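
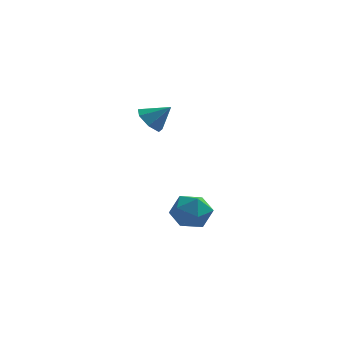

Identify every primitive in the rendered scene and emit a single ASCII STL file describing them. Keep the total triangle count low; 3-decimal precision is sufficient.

solid 
facet normal 0.070 0.366 0.928
outer loop
vertex 0.104 -2.408 -3.054
vertex -1.019 -2.84 -2.799
vertex -0.03 -3.542 -2.597
endloop
endfacet
facet normal 0.713 0.188 0.675
outer loop
vertex 0.104 -2.408 -3.054
vertex -0.03 -3.542 -2.597
vertex 0.775 -3.336 -3.505
endloop
endfacet
facet normal 0.825 0.560 0.077
outer loop
vertex 0.104 -2.408 -3.054
vertex 0.775 -3.336 -3.505
vertex 0.283 -2.506 -4.268
endloop
endfacet
facet normal 0.252 0.967 -0.041
outer loop
vertex 0.104 -2.408 -3.054
vertex 0.283 -2.506 -4.268
vertex -0.826 -2.199 -3.832
endloop
endfacet
facet normal -0.216 0.847 0.485
outer loop
vertex 0.104 -2.408 -3.054
vertex -0.826 -2.199 -3.832
vertex -1.019 -2.84 -2.799
endloop
endfacet
facet normal 0.700 -0.505 0.506
outer loop
vertex 0.775 -3.336 -3.505
vertex -0.03 -3.542 -2.597
vertex 0.066 -4.341 -3.528
endloop
endfacet
facet normal -0.341 -0.218 0.914
outer loop
vertex -0.03 -3.542 -2.597
vertex -1.019 -2.84 -2.799
vertex -1.043 -4.034 -3.092
endloop
endfacet
facet normal -0.803 0.562 0.199
outer loop
vertex -1.019 -2.84 -2.799
vertex -0.826 -2.199 -3.832
vertex -1.535 -3.204 -3.855
endloop
endfacet
facet normal -0.048 0.756 -0.653
outer loop
vertex -0.826 -2.199 -3.832
vertex 0.283 -2.506 -4.268
vertex -0.73 -2.998 -4.763
endloop
endfacet
facet normal 0.881 0.096 -0.464
outer loop
vertex 0.283 -2.506 -4.268
vertex 0.775 -3.336 -3.505
vertex 0.259 -3.7 -4.561
endloop
endfacet
facet normal -0.252 -0.967 0.041
outer loop
vertex -0.864 -4.132 -4.306
vertex 0.066 -4.341 -3.528
vertex -1.043 -4.034 -3.092
endloop
endfacet
facet normal -0.825 -0.560 -0.077
outer loop
vertex -0.864 -4.132 -4.306
vertex -1.043 -4.034 -3.092
vertex -1.535 -3.204 -3.855
endloop
endfacet
facet normal -0.713 -0.188 -0.675
outer loop
vertex -0.864 -4.132 -4.306
vertex -1.535 -3.204 -3.855
vertex -0.73 -2.998 -4.763
endloop
endfacet
facet normal -0.070 -0.366 -0.928
outer loop
vertex -0.864 -4.132 -4.306
vertex -0.73 -2.998 -4.763
vertex 0.259 -3.7 -4.561
endloop
endfacet
facet normal 0.216 -0.847 -0.485
outer loop
vertex -0.864 -4.132 -4.306
vertex 0.259 -3.7 -4.561
vertex 0.066 -4.341 -3.528
endloop
endfacet
facet normal 0.048 -0.756 0.653
outer loop
vertex -1.043 -4.034 -3.092
vertex 0.066 -4.341 -3.528
vertex -0.03 -3.542 -2.597
endloop
endfacet
facet normal -0.881 -0.096 0.464
outer loop
vertex -1.535 -3.204 -3.855
vertex -1.043 -4.034 -3.092
vertex -1.019 -2.84 -2.799
endloop
endfacet
facet normal -0.700 0.505 -0.506
outer loop
vertex -0.73 -2.998 -4.763
vertex -1.535 -3.204 -3.855
vertex -0.826 -2.199 -3.832
endloop
endfacet
facet normal 0.341 0.218 -0.914
outer loop
vertex 0.259 -3.7 -4.561
vertex -0.73 -2.998 -4.763
vertex 0.283 -2.506 -4.268
endloop
endfacet
facet normal 0.803 -0.562 -0.199
outer loop
vertex 0.066 -4.341 -3.528
vertex 0.259 -3.7 -4.561
vertex 0.775 -3.336 -3.505
endloop
endfacet
facet normal -0.742 -0.034 -0.670
outer loop
vertex -1.956 -3.969 2.263
vertex -2.474 -3.405 2.808
vertex -1.87 -3.169 2.127
endloop
endfacet
facet normal 0.947 -0.150 -0.284
outer loop
vertex -1.956 -3.969 2.263
vertex -1.87 -3.169 2.127
vertex -1.406 -3.355 3.772
endloop
endfacet
facet normal -0.742 -0.035 -0.670
outer loop
vertex -1.87 -3.169 2.127
vertex -2.474 -3.405 2.808
vertex -2.239 -2.547 2.503
endloop
endfacet
facet normal 0.803 0.574 -0.162
outer loop
vertex -1.87 -3.169 2.127
vertex -2.239 -2.547 2.503
vertex -1.406 -3.355 3.772
endloop
endfacet
facet normal -0.742 -0.035 -0.670
outer loop
vertex -2.239 -2.547 2.503
vertex -2.474 -3.405 2.808
vertex -2.785 -2.57 3.109
endloop
endfacet
facet normal 0.338 0.879 0.338
outer loop
vertex -2.239 -2.547 2.503
vertex -2.785 -2.57 3.109
vertex -1.406 -3.355 3.772
endloop
endfacet
facet normal -0.742 -0.035 -0.670
outer loop
vertex -2.785 -2.57 3.109
vertex -2.474 -3.405 2.808
vertex -3.097 -3.222 3.488
endloop
endfacet
facet normal -0.099 0.535 0.839
outer loop
vertex -2.785 -2.57 3.109
vertex -3.097 -3.222 3.488
vertex -1.406 -3.355 3.772
endloop
endfacet
facet normal -0.741 -0.034 -0.670
outer loop
vertex -3.097 -3.222 3.488
vertex -2.474 -3.405 2.808
vertex -2.94 -4.011 3.354
endloop
endfacet
facet normal -0.178 -0.199 0.964
outer loop
vertex -3.097 -3.222 3.488
vertex -2.94 -4.011 3.354
vertex -1.406 -3.355 3.772
endloop
endfacet
facet normal -0.741 -0.034 -0.670
outer loop
vertex -2.94 -4.011 3.354
vertex -2.474 -3.405 2.808
vertex -2.432 -4.344 2.809
endloop
endfacet
facet normal 0.160 -0.769 0.619
outer loop
vertex -2.94 -4.011 3.354
vertex -2.432 -4.344 2.809
vertex -1.406 -3.355 3.772
endloop
endfacet
facet normal -0.742 -0.034 -0.670
outer loop
vertex -2.432 -4.344 2.809
vertex -2.474 -3.405 2.808
vertex -1.956 -3.969 2.263
endloop
endfacet
facet normal 0.661 -0.747 0.063
outer loop
vertex -2.432 -4.344 2.809
vertex -1.956 -3.969 2.263
vertex -1.406 -3.355 3.772
endloop
endfacet

endsolid


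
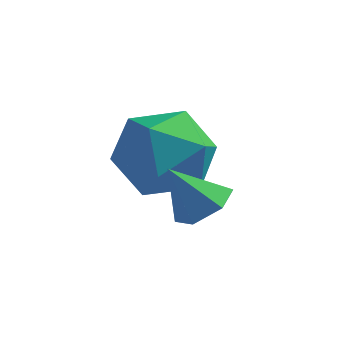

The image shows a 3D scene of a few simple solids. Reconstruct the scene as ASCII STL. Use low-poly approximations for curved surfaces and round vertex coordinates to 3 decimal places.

solid 
facet normal 0.403 -0.087 0.911
outer loop
vertex 1.278 3.595 2.976
vertex 0.946 2.521 3.02
vertex 1.956 2.781 2.598
endloop
endfacet
facet normal 0.760 0.392 0.519
outer loop
vertex 1.278 3.595 2.976
vertex 1.956 2.781 2.598
vertex 1.855 3.742 2.021
endloop
endfacet
facet normal 0.300 0.899 0.320
outer loop
vertex 1.278 3.595 2.976
vertex 1.855 3.742 2.021
vertex 0.783 4.076 2.088
endloop
endfacet
facet normal -0.340 0.734 0.587
outer loop
vertex 1.278 3.595 2.976
vertex 0.783 4.076 2.088
vertex 0.221 3.322 2.705
endloop
endfacet
facet normal -0.276 0.125 0.953
outer loop
vertex 1.278 3.595 2.976
vertex 0.221 3.322 2.705
vertex 0.946 2.521 3.02
endloop
endfacet
facet normal 0.996 0.063 -0.070
outer loop
vertex 1.855 3.742 2.021
vertex 1.956 2.781 2.598
vertex 1.879 2.758 1.475
endloop
endfacet
facet normal 0.419 -0.712 0.564
outer loop
vertex 1.956 2.781 2.598
vertex 0.946 2.521 3.02
vertex 1.317 2.004 2.092
endloop
endfacet
facet normal -0.681 -0.368 0.633
outer loop
vertex 0.946 2.521 3.02
vertex 0.221 3.322 2.705
vertex 0.245 2.338 2.159
endloop
endfacet
facet normal -0.785 0.619 0.041
outer loop
vertex 0.221 3.322 2.705
vertex 0.783 4.076 2.088
vertex 0.144 3.299 1.582
endloop
endfacet
facet normal 0.251 0.885 -0.393
outer loop
vertex 0.783 4.076 2.088
vertex 1.855 3.742 2.021
vertex 1.154 3.559 1.16
endloop
endfacet
facet normal 0.340 -0.734 -0.587
outer loop
vertex 0.822 2.485 1.204
vertex 1.879 2.758 1.475
vertex 1.317 2.004 2.092
endloop
endfacet
facet normal -0.300 -0.899 -0.320
outer loop
vertex 0.822 2.485 1.204
vertex 1.317 2.004 2.092
vertex 0.245 2.338 2.159
endloop
endfacet
facet normal -0.760 -0.392 -0.519
outer loop
vertex 0.822 2.485 1.204
vertex 0.245 2.338 2.159
vertex 0.144 3.299 1.582
endloop
endfacet
facet normal -0.403 0.087 -0.911
outer loop
vertex 0.822 2.485 1.204
vertex 0.144 3.299 1.582
vertex 1.154 3.559 1.16
endloop
endfacet
facet normal 0.276 -0.125 -0.953
outer loop
vertex 0.822 2.485 1.204
vertex 1.154 3.559 1.16
vertex 1.879 2.758 1.475
endloop
endfacet
facet normal 0.785 -0.619 -0.041
outer loop
vertex 1.317 2.004 2.092
vertex 1.879 2.758 1.475
vertex 1.956 2.781 2.598
endloop
endfacet
facet normal -0.251 -0.885 0.393
outer loop
vertex 0.245 2.338 2.159
vertex 1.317 2.004 2.092
vertex 0.946 2.521 3.02
endloop
endfacet
facet normal -0.996 -0.063 0.070
outer loop
vertex 0.144 3.299 1.582
vertex 0.245 2.338 2.159
vertex 0.221 3.322 2.705
endloop
endfacet
facet normal -0.419 0.712 -0.564
outer loop
vertex 1.154 3.559 1.16
vertex 0.144 3.299 1.582
vertex 0.783 4.076 2.088
endloop
endfacet
facet normal 0.681 0.368 -0.633
outer loop
vertex 1.879 2.758 1.475
vertex 1.154 3.559 1.16
vertex 1.855 3.742 2.021
endloop
endfacet
facet normal 0.562 0.135 -0.816
outer loop
vertex 2.801 1.26 2.049
vertex 2.337 1.617 1.789
vertex 2.791 1.892 2.147
endloop
endfacet
facet normal 0.495 -0.125 0.860
outer loop
vertex 2.801 1.26 2.049
vertex 2.791 1.892 2.147
vertex 1.703 1.463 2.711
endloop
endfacet
facet normal 0.562 0.135 -0.816
outer loop
vertex 2.791 1.892 2.147
vertex 2.337 1.617 1.789
vertex 2.327 2.249 1.887
endloop
endfacet
facet normal 0.111 0.676 0.729
outer loop
vertex 2.791 1.892 2.147
vertex 2.327 2.249 1.887
vertex 1.703 1.463 2.711
endloop
endfacet
facet normal 0.562 0.135 -0.816
outer loop
vertex 2.327 2.249 1.887
vertex 2.337 1.617 1.789
vertex 1.874 1.973 1.529
endloop
endfacet
facet normal -0.632 0.741 0.228
outer loop
vertex 2.327 2.249 1.887
vertex 1.874 1.973 1.529
vertex 1.703 1.463 2.711
endloop
endfacet
facet normal 0.562 0.135 -0.816
outer loop
vertex 1.874 1.973 1.529
vertex 2.337 1.617 1.789
vertex 1.884 1.341 1.431
endloop
endfacet
facet normal -0.990 0.006 -0.141
outer loop
vertex 1.874 1.973 1.529
vertex 1.884 1.341 1.431
vertex 1.703 1.463 2.711
endloop
endfacet
facet normal 0.562 0.136 -0.816
outer loop
vertex 1.884 1.341 1.431
vertex 2.337 1.617 1.789
vertex 2.348 0.984 1.691
endloop
endfacet
facet normal -0.606 -0.795 -0.010
outer loop
vertex 1.884 1.341 1.431
vertex 2.348 0.984 1.691
vertex 1.703 1.463 2.711
endloop
endfacet
facet normal 0.562 0.136 -0.816
outer loop
vertex 2.348 0.984 1.691
vertex 2.337 1.617 1.789
vertex 2.801 1.26 2.049
endloop
endfacet
facet normal 0.137 -0.861 0.491
outer loop
vertex 2.348 0.984 1.691
vertex 2.801 1.26 2.049
vertex 1.703 1.463 2.711
endloop
endfacet

endsolid


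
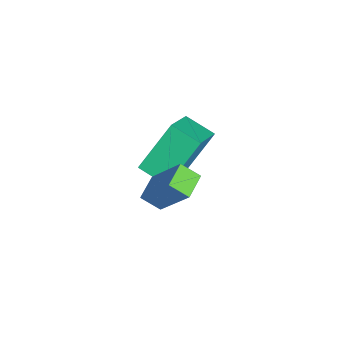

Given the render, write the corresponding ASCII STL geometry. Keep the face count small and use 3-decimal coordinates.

solid 
facet normal -0.352 0.519 0.779
outer loop
vertex -3.462 -2.838 0.174
vertex -2.858 -1.821 -0.231
vertex -4.945 -2.353 -0.819
endloop
endfacet
facet normal -0.483 -0.814 0.324
outer loop
vertex -4.182 -3.479 -2.509
vertex -3.462 -2.838 0.174
vertex -4.945 -2.353 -0.819
endloop
endfacet
facet normal -0.352 0.519 0.779
outer loop
vertex -4.945 -2.353 -0.819
vertex -2.858 -1.821 -0.231
vertex -4.342 -1.336 -1.224
endloop
endfacet
facet normal -0.802 0.262 -0.537
outer loop
vertex -4.342 -1.336 -1.224
vertex -4.182 -3.479 -2.509
vertex -4.945 -2.353 -0.819
endloop
endfacet
facet normal 0.802 -0.262 0.537
outer loop
vertex -3.462 -2.838 0.174
vertex -2.095 -2.947 -1.921
vertex -2.858 -1.821 -0.231
endloop
endfacet
facet normal -0.483 -0.814 0.324
outer loop
vertex -2.698 -3.964 -1.516
vertex -3.462 -2.838 0.174
vertex -4.182 -3.479 -2.509
endloop
endfacet
facet normal 0.802 -0.262 0.537
outer loop
vertex -2.698 -3.964 -1.516
vertex -2.095 -2.947 -1.921
vertex -3.462 -2.838 0.174
endloop
endfacet
facet normal 0.483 0.814 -0.324
outer loop
vertex -2.858 -1.821 -0.231
vertex -2.095 -2.947 -1.921
vertex -4.342 -1.336 -1.224
endloop
endfacet
facet normal -0.802 0.262 -0.537
outer loop
vertex -3.578 -2.462 -2.914
vertex -4.182 -3.479 -2.509
vertex -4.342 -1.336 -1.224
endloop
endfacet
facet normal 0.483 0.814 -0.324
outer loop
vertex -4.342 -1.336 -1.224
vertex -2.095 -2.947 -1.921
vertex -3.578 -2.462 -2.914
endloop
endfacet
facet normal 0.352 -0.519 -0.779
outer loop
vertex -3.578 -2.462 -2.914
vertex -2.698 -3.964 -1.516
vertex -4.182 -3.479 -2.509
endloop
endfacet
facet normal 0.352 -0.519 -0.779
outer loop
vertex -2.095 -2.947 -1.921
vertex -2.698 -3.964 -1.516
vertex -3.578 -2.462 -2.914
endloop
endfacet
facet normal -0.378 -0.484 -0.789
outer loop
vertex -0.176 -3.794 -0.493
vertex -1.073 -3.43 -0.286
vertex -0.017 -3.127 -0.978
endloop
endfacet
facet normal 0.906 -0.368 -0.209
outer loop
vertex 0.733 -2.17 0.586
vertex -0.176 -3.794 -0.493
vertex -0.017 -3.127 -0.978
endloop
endfacet
facet normal -0.379 -0.482 -0.790
outer loop
vertex -0.017 -3.127 -0.978
vertex -1.073 -3.43 -0.286
vertex -0.914 -2.762 -0.77
endloop
endfacet
facet normal 0.189 0.794 -0.577
outer loop
vertex -0.914 -2.762 -0.77
vertex 0.733 -2.17 0.586
vertex -0.017 -3.127 -0.978
endloop
endfacet
facet normal -0.189 -0.795 0.577
outer loop
vertex -0.176 -3.794 -0.493
vertex -0.323 -2.473 1.278
vertex -1.073 -3.43 -0.286
endloop
endfacet
facet normal 0.906 -0.368 -0.210
outer loop
vertex 0.574 -2.838 1.07
vertex -0.176 -3.794 -0.493
vertex 0.733 -2.17 0.586
endloop
endfacet
facet normal -0.190 -0.795 0.577
outer loop
vertex 0.574 -2.838 1.07
vertex -0.323 -2.473 1.278
vertex -0.176 -3.794 -0.493
endloop
endfacet
facet normal -0.906 0.368 0.210
outer loop
vertex -1.073 -3.43 -0.286
vertex -0.323 -2.473 1.278
vertex -0.914 -2.762 -0.77
endloop
endfacet
facet normal 0.189 0.795 -0.577
outer loop
vertex -0.164 -1.806 0.793
vertex 0.733 -2.17 0.586
vertex -0.914 -2.762 -0.77
endloop
endfacet
facet normal -0.906 0.368 0.209
outer loop
vertex -0.914 -2.762 -0.77
vertex -0.323 -2.473 1.278
vertex -0.164 -1.806 0.793
endloop
endfacet
facet normal 0.378 0.482 0.790
outer loop
vertex -0.164 -1.806 0.793
vertex 0.574 -2.838 1.07
vertex 0.733 -2.17 0.586
endloop
endfacet
facet normal 0.380 0.483 0.789
outer loop
vertex -0.323 -2.473 1.278
vertex 0.574 -2.838 1.07
vertex -0.164 -1.806 0.793
endloop
endfacet

endsolid


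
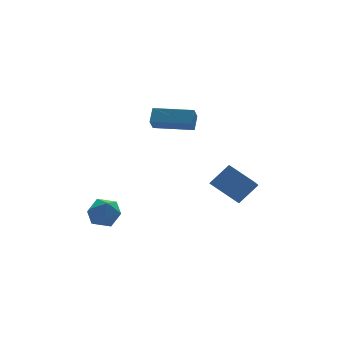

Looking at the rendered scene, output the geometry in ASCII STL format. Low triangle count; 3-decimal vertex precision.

solid 
facet normal -0.729 -0.085 -0.679
outer loop
vertex 2.374 -4.774 -1.456
vertex 1.448 -3.597 -0.61
vertex 3.203 -3.354 -2.523
endloop
endfacet
facet normal 0.538 -0.684 -0.492
outer loop
vertex 4.332 -3.223 -1.47
vertex 2.374 -4.774 -1.456
vertex 3.203 -3.354 -2.523
endloop
endfacet
facet normal -0.729 -0.085 -0.679
outer loop
vertex 3.203 -3.354 -2.523
vertex 1.448 -3.597 -0.61
vertex 2.277 -2.178 -1.677
endloop
endfacet
facet normal 0.423 0.725 -0.544
outer loop
vertex 2.277 -2.178 -1.677
vertex 4.332 -3.223 -1.47
vertex 3.203 -3.354 -2.523
endloop
endfacet
facet normal -0.423 -0.724 0.544
outer loop
vertex 2.374 -4.774 -1.456
vertex 2.577 -3.466 0.443
vertex 1.448 -3.597 -0.61
endloop
endfacet
facet normal 0.539 -0.684 -0.492
outer loop
vertex 3.503 -4.642 -0.403
vertex 2.374 -4.774 -1.456
vertex 4.332 -3.223 -1.47
endloop
endfacet
facet normal -0.423 -0.725 0.544
outer loop
vertex 3.503 -4.642 -0.403
vertex 2.577 -3.466 0.443
vertex 2.374 -4.774 -1.456
endloop
endfacet
facet normal -0.538 0.684 0.492
outer loop
vertex 1.448 -3.597 -0.61
vertex 2.577 -3.466 0.443
vertex 2.277 -2.178 -1.677
endloop
endfacet
facet normal 0.423 0.724 -0.544
outer loop
vertex 3.406 -2.046 -0.624
vertex 4.332 -3.223 -1.47
vertex 2.277 -2.178 -1.677
endloop
endfacet
facet normal -0.539 0.684 0.492
outer loop
vertex 2.277 -2.178 -1.677
vertex 2.577 -3.466 0.443
vertex 3.406 -2.046 -0.624
endloop
endfacet
facet normal 0.729 0.085 0.679
outer loop
vertex 3.406 -2.046 -0.624
vertex 3.503 -4.642 -0.403
vertex 4.332 -3.223 -1.47
endloop
endfacet
facet normal 0.729 0.085 0.679
outer loop
vertex 2.577 -3.466 0.443
vertex 3.503 -4.642 -0.403
vertex 3.406 -2.046 -0.624
endloop
endfacet
facet normal -0.403 -0.647 -0.647
outer loop
vertex 0.372 -3.833 3.94
vertex -1.417 -2.643 3.866
vertex 0.722 -3.35 3.239
endloop
endfacet
facet normal 0.832 -0.553 0.034
outer loop
vertex 1.117 -2.717 3.874
vertex 0.372 -3.833 3.94
vertex 0.722 -3.35 3.239
endloop
endfacet
facet normal -0.403 -0.646 -0.648
outer loop
vertex 0.722 -3.35 3.239
vertex -1.417 -2.643 3.866
vertex -1.067 -2.16 3.166
endloop
endfacet
facet normal 0.381 0.526 -0.761
outer loop
vertex -1.067 -2.16 3.166
vertex 1.117 -2.717 3.874
vertex 0.722 -3.35 3.239
endloop
endfacet
facet normal -0.381 -0.525 0.761
outer loop
vertex 0.372 -3.833 3.94
vertex -1.022 -2.01 4.501
vertex -1.417 -2.643 3.866
endloop
endfacet
facet normal 0.832 -0.553 0.034
outer loop
vertex 0.767 -3.2 4.574
vertex 0.372 -3.833 3.94
vertex 1.117 -2.717 3.874
endloop
endfacet
facet normal -0.380 -0.525 0.761
outer loop
vertex 0.767 -3.2 4.574
vertex -1.022 -2.01 4.501
vertex 0.372 -3.833 3.94
endloop
endfacet
facet normal -0.832 0.554 -0.034
outer loop
vertex -1.417 -2.643 3.866
vertex -1.022 -2.01 4.501
vertex -1.067 -2.16 3.166
endloop
endfacet
facet normal 0.381 0.525 -0.761
outer loop
vertex -0.672 -1.527 3.8
vertex 1.117 -2.717 3.874
vertex -1.067 -2.16 3.166
endloop
endfacet
facet normal -0.832 0.553 -0.034
outer loop
vertex -1.067 -2.16 3.166
vertex -1.022 -2.01 4.501
vertex -0.672 -1.527 3.8
endloop
endfacet
facet normal 0.403 0.646 0.648
outer loop
vertex -0.672 -1.527 3.8
vertex 0.767 -3.2 4.574
vertex 1.117 -2.717 3.874
endloop
endfacet
facet normal 0.404 0.647 0.647
outer loop
vertex -1.022 -2.01 4.501
vertex 0.767 -3.2 4.574
vertex -0.672 -1.527 3.8
endloop
endfacet
facet normal -0.992 0.112 -0.066
outer loop
vertex -4.074 -0.434 -3.216
vertex -4.154 -1.373 -3.607
vertex -4.205 -1.234 -2.598
endloop
endfacet
facet normal -0.728 0.490 0.480
outer loop
vertex -4.074 -0.434 -3.216
vertex -4.205 -1.234 -2.598
vertex -3.545 -0.499 -2.347
endloop
endfacet
facet normal -0.244 0.945 0.219
outer loop
vertex -4.074 -0.434 -3.216
vertex -3.545 -0.499 -2.347
vertex -3.085 -0.182 -3.201
endloop
endfacet
facet normal -0.209 0.848 -0.487
outer loop
vertex -4.074 -0.434 -3.216
vertex -3.085 -0.182 -3.201
vertex -3.462 -0.722 -3.98
endloop
endfacet
facet normal -0.671 0.333 -0.663
outer loop
vertex -4.074 -0.434 -3.216
vertex -3.462 -0.722 -3.98
vertex -4.154 -1.373 -3.607
endloop
endfacet
facet normal -0.393 0.039 0.919
outer loop
vertex -3.545 -0.499 -2.347
vertex -4.205 -1.234 -2.598
vertex -3.298 -1.478 -2.2
endloop
endfacet
facet normal -0.819 -0.572 0.037
outer loop
vertex -4.205 -1.234 -2.598
vertex -4.154 -1.373 -3.607
vertex -3.675 -2.018 -2.979
endloop
endfacet
facet normal -0.299 -0.215 -0.930
outer loop
vertex -4.154 -1.373 -3.607
vertex -3.462 -0.722 -3.98
vertex -3.215 -1.701 -3.833
endloop
endfacet
facet normal 0.449 0.618 -0.646
outer loop
vertex -3.462 -0.722 -3.98
vertex -3.085 -0.182 -3.201
vertex -2.555 -0.966 -3.582
endloop
endfacet
facet normal 0.390 0.775 0.498
outer loop
vertex -3.085 -0.182 -3.201
vertex -3.545 -0.499 -2.347
vertex -2.606 -0.827 -2.573
endloop
endfacet
facet normal 0.209 -0.848 0.487
outer loop
vertex -2.686 -1.766 -2.964
vertex -3.298 -1.478 -2.2
vertex -3.675 -2.018 -2.979
endloop
endfacet
facet normal 0.244 -0.945 -0.219
outer loop
vertex -2.686 -1.766 -2.964
vertex -3.675 -2.018 -2.979
vertex -3.215 -1.701 -3.833
endloop
endfacet
facet normal 0.728 -0.490 -0.480
outer loop
vertex -2.686 -1.766 -2.964
vertex -3.215 -1.701 -3.833
vertex -2.555 -0.966 -3.582
endloop
endfacet
facet normal 0.992 -0.112 0.066
outer loop
vertex -2.686 -1.766 -2.964
vertex -2.555 -0.966 -3.582
vertex -2.606 -0.827 -2.573
endloop
endfacet
facet normal 0.671 -0.333 0.663
outer loop
vertex -2.686 -1.766 -2.964
vertex -2.606 -0.827 -2.573
vertex -3.298 -1.478 -2.2
endloop
endfacet
facet normal -0.449 -0.618 0.646
outer loop
vertex -3.675 -2.018 -2.979
vertex -3.298 -1.478 -2.2
vertex -4.205 -1.234 -2.598
endloop
endfacet
facet normal -0.390 -0.775 -0.498
outer loop
vertex -3.215 -1.701 -3.833
vertex -3.675 -2.018 -2.979
vertex -4.154 -1.373 -3.607
endloop
endfacet
facet normal 0.393 -0.039 -0.919
outer loop
vertex -2.555 -0.966 -3.582
vertex -3.215 -1.701 -3.833
vertex -3.462 -0.722 -3.98
endloop
endfacet
facet normal 0.819 0.572 -0.037
outer loop
vertex -2.606 -0.827 -2.573
vertex -2.555 -0.966 -3.582
vertex -3.085 -0.182 -3.201
endloop
endfacet
facet normal 0.299 0.215 0.930
outer loop
vertex -3.298 -1.478 -2.2
vertex -2.606 -0.827 -2.573
vertex -3.545 -0.499 -2.347
endloop
endfacet

endsolid


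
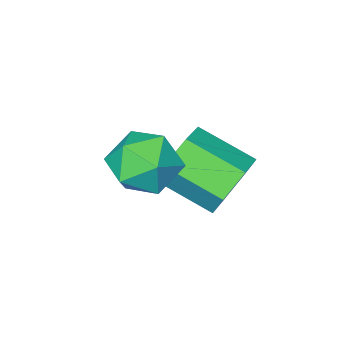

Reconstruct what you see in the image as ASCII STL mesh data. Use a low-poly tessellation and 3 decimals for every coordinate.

solid 
facet normal -0.395 0.720 0.570
outer loop
vertex 1.121 2.924 0.589
vertex 1.366 2.362 1.468
vertex 2.07 3.065 1.069
endloop
endfacet
facet normal -0.130 0.991 -0.035
outer loop
vertex 1.121 2.924 0.589
vertex 2.07 3.065 1.069
vertex 2.012 3.02 -0.001
endloop
endfacet
facet normal -0.458 0.672 -0.582
outer loop
vertex 1.121 2.924 0.589
vertex 2.012 3.02 -0.001
vertex 1.272 2.289 -0.263
endloop
endfacet
facet normal -0.927 0.204 -0.316
outer loop
vertex 1.121 2.924 0.589
vertex 1.272 2.289 -0.263
vertex 0.873 1.882 0.645
endloop
endfacet
facet normal -0.888 0.233 0.396
outer loop
vertex 1.121 2.924 0.589
vertex 0.873 1.882 0.645
vertex 1.366 2.362 1.468
endloop
endfacet
facet normal 0.563 0.824 -0.065
outer loop
vertex 2.012 3.02 -0.001
vertex 2.07 3.065 1.069
vertex 2.807 2.518 0.515
endloop
endfacet
facet normal 0.132 0.386 0.913
outer loop
vertex 2.07 3.065 1.069
vertex 1.366 2.362 1.468
vertex 2.408 2.111 1.423
endloop
endfacet
facet normal -0.663 -0.401 0.632
outer loop
vertex 1.366 2.362 1.468
vertex 0.873 1.882 0.645
vertex 1.668 1.38 1.161
endloop
endfacet
facet normal -0.725 -0.450 -0.521
outer loop
vertex 0.873 1.882 0.645
vertex 1.272 2.289 -0.263
vertex 1.61 1.335 0.091
endloop
endfacet
facet normal 0.033 0.307 -0.951
outer loop
vertex 1.272 2.289 -0.263
vertex 2.012 3.02 -0.001
vertex 2.314 2.038 -0.308
endloop
endfacet
facet normal 0.927 -0.204 0.316
outer loop
vertex 2.559 1.476 0.571
vertex 2.807 2.518 0.515
vertex 2.408 2.111 1.423
endloop
endfacet
facet normal 0.458 -0.672 0.582
outer loop
vertex 2.559 1.476 0.571
vertex 2.408 2.111 1.423
vertex 1.668 1.38 1.161
endloop
endfacet
facet normal 0.130 -0.991 0.035
outer loop
vertex 2.559 1.476 0.571
vertex 1.668 1.38 1.161
vertex 1.61 1.335 0.091
endloop
endfacet
facet normal 0.395 -0.720 -0.570
outer loop
vertex 2.559 1.476 0.571
vertex 1.61 1.335 0.091
vertex 2.314 2.038 -0.308
endloop
endfacet
facet normal 0.888 -0.233 -0.396
outer loop
vertex 2.559 1.476 0.571
vertex 2.314 2.038 -0.308
vertex 2.807 2.518 0.515
endloop
endfacet
facet normal 0.725 0.450 0.521
outer loop
vertex 2.408 2.111 1.423
vertex 2.807 2.518 0.515
vertex 2.07 3.065 1.069
endloop
endfacet
facet normal -0.033 -0.307 0.951
outer loop
vertex 1.668 1.38 1.161
vertex 2.408 2.111 1.423
vertex 1.366 2.362 1.468
endloop
endfacet
facet normal -0.563 -0.824 0.065
outer loop
vertex 1.61 1.335 0.091
vertex 1.668 1.38 1.161
vertex 0.873 1.882 0.645
endloop
endfacet
facet normal -0.132 -0.386 -0.913
outer loop
vertex 2.314 2.038 -0.308
vertex 1.61 1.335 0.091
vertex 1.272 2.289 -0.263
endloop
endfacet
facet normal 0.663 0.401 -0.632
outer loop
vertex 2.807 2.518 0.515
vertex 2.314 2.038 -0.308
vertex 2.012 3.02 -0.001
endloop
endfacet
facet normal -0.438 0.801 -0.408
outer loop
vertex 0.124 2.742 -1.924
vertex -0.636 2.655 -1.279
vertex 0.16 3.211 -1.041
endloop
endfacet
facet normal 0.898 0.372 -0.234
outer loop
vertex 0.124 2.742 -1.924
vertex 0.16 3.211 -1.041
vertex 0.916 1.292 -1.185
endloop
endfacet
facet normal 0.898 0.372 -0.234
outer loop
vertex 0.916 1.292 -1.185
vertex 0.16 3.211 -1.041
vertex 0.952 1.761 -0.303
endloop
endfacet
facet normal 0.438 -0.801 0.408
outer loop
vertex 0.916 1.292 -1.185
vertex 0.952 1.761 -0.303
vertex 0.156 1.205 -0.541
endloop
endfacet
facet normal -0.438 0.801 -0.408
outer loop
vertex 0.16 3.211 -1.041
vertex -0.636 2.655 -1.279
vertex -0.6 3.124 -0.397
endloop
endfacet
facet normal 0.481 0.592 0.647
outer loop
vertex 0.16 3.211 -1.041
vertex -0.6 3.124 -0.397
vertex 0.952 1.761 -0.303
endloop
endfacet
facet normal 0.481 0.592 0.647
outer loop
vertex 0.952 1.761 -0.303
vertex -0.6 3.124 -0.397
vertex 0.192 1.674 0.342
endloop
endfacet
facet normal 0.438 -0.801 0.408
outer loop
vertex 0.952 1.761 -0.303
vertex 0.192 1.674 0.342
vertex 0.156 1.205 -0.541
endloop
endfacet
facet normal -0.438 0.801 -0.408
outer loop
vertex -0.6 3.124 -0.397
vertex -0.636 2.655 -1.279
vertex -1.396 2.568 -0.635
endloop
endfacet
facet normal -0.418 0.221 0.881
outer loop
vertex -0.6 3.124 -0.397
vertex -1.396 2.568 -0.635
vertex 0.192 1.674 0.342
endloop
endfacet
facet normal -0.418 0.221 0.881
outer loop
vertex 0.192 1.674 0.342
vertex -1.396 2.568 -0.635
vertex -0.604 1.118 0.104
endloop
endfacet
facet normal 0.438 -0.801 0.408
outer loop
vertex 0.192 1.674 0.342
vertex -0.604 1.118 0.104
vertex 0.156 1.205 -0.541
endloop
endfacet
facet normal -0.438 0.801 -0.408
outer loop
vertex -1.396 2.568 -0.635
vertex -0.636 2.655 -1.279
vertex -1.432 2.099 -1.517
endloop
endfacet
facet normal -0.898 -0.371 0.234
outer loop
vertex -1.396 2.568 -0.635
vertex -1.432 2.099 -1.517
vertex -0.604 1.118 0.104
endloop
endfacet
facet normal -0.898 -0.372 0.234
outer loop
vertex -0.604 1.118 0.104
vertex -1.432 2.099 -1.517
vertex -0.64 0.649 -0.779
endloop
endfacet
facet normal 0.438 -0.801 0.408
outer loop
vertex -0.604 1.118 0.104
vertex -0.64 0.649 -0.779
vertex 0.156 1.205 -0.541
endloop
endfacet
facet normal -0.438 0.801 -0.408
outer loop
vertex -1.432 2.099 -1.517
vertex -0.636 2.655 -1.279
vertex -0.672 2.186 -2.162
endloop
endfacet
facet normal -0.481 -0.592 -0.647
outer loop
vertex -1.432 2.099 -1.517
vertex -0.672 2.186 -2.162
vertex -0.64 0.649 -0.779
endloop
endfacet
facet normal -0.480 -0.592 -0.647
outer loop
vertex -0.64 0.649 -0.779
vertex -0.672 2.186 -2.162
vertex 0.12 0.736 -1.423
endloop
endfacet
facet normal 0.438 -0.801 0.408
outer loop
vertex -0.64 0.649 -0.779
vertex 0.12 0.736 -1.423
vertex 0.156 1.205 -0.541
endloop
endfacet
facet normal -0.438 0.801 -0.408
outer loop
vertex -0.672 2.186 -2.162
vertex -0.636 2.655 -1.279
vertex 0.124 2.742 -1.924
endloop
endfacet
facet normal 0.418 -0.221 -0.881
outer loop
vertex -0.672 2.186 -2.162
vertex 0.124 2.742 -1.924
vertex 0.12 0.736 -1.423
endloop
endfacet
facet normal 0.418 -0.221 -0.881
outer loop
vertex 0.12 0.736 -1.423
vertex 0.124 2.742 -1.924
vertex 0.916 1.292 -1.185
endloop
endfacet
facet normal 0.438 -0.801 0.408
outer loop
vertex 0.12 0.736 -1.423
vertex 0.916 1.292 -1.185
vertex 0.156 1.205 -0.541
endloop
endfacet

endsolid


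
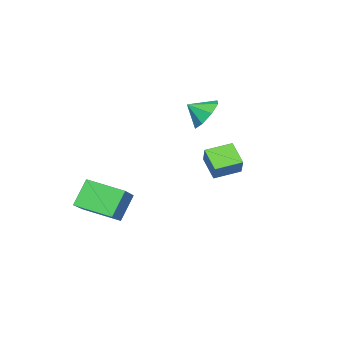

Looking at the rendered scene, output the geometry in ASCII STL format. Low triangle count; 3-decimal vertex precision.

solid 
facet normal -0.509 -0.649 0.565
outer loop
vertex 0.524 1.214 1.147
vertex -0.415 2.155 1.383
vertex -0.065 0.861 0.212
endloop
endfacet
facet normal 0.696 -0.697 -0.175
outer loop
vertex 0.595 1.705 -0.523
vertex 0.524 1.214 1.147
vertex -0.065 0.861 0.212
endloop
endfacet
facet normal -0.508 -0.649 0.566
outer loop
vertex -0.065 0.861 0.212
vertex -0.415 2.155 1.383
vertex -1.004 1.801 0.448
endloop
endfacet
facet normal -0.508 -0.305 -0.806
outer loop
vertex -1.004 1.801 0.448
vertex 0.595 1.705 -0.523
vertex -0.065 0.861 0.212
endloop
endfacet
facet normal 0.508 0.305 0.806
outer loop
vertex 0.524 1.214 1.147
vertex 0.245 2.999 0.648
vertex -0.415 2.155 1.383
endloop
endfacet
facet normal 0.696 -0.696 -0.175
outer loop
vertex 1.184 2.059 0.412
vertex 0.524 1.214 1.147
vertex 0.595 1.705 -0.523
endloop
endfacet
facet normal 0.508 0.305 0.806
outer loop
vertex 1.184 2.059 0.412
vertex 0.245 2.999 0.648
vertex 0.524 1.214 1.147
endloop
endfacet
facet normal -0.696 0.696 0.175
outer loop
vertex -0.415 2.155 1.383
vertex 0.245 2.999 0.648
vertex -1.004 1.801 0.448
endloop
endfacet
facet normal -0.508 -0.304 -0.806
outer loop
vertex -0.344 2.646 -0.287
vertex 0.595 1.705 -0.523
vertex -1.004 1.801 0.448
endloop
endfacet
facet normal -0.696 0.696 0.176
outer loop
vertex -1.004 1.801 0.448
vertex 0.245 2.999 0.648
vertex -0.344 2.646 -0.287
endloop
endfacet
facet normal 0.508 0.649 -0.566
outer loop
vertex -0.344 2.646 -0.287
vertex 1.184 2.059 0.412
vertex 0.595 1.705 -0.523
endloop
endfacet
facet normal 0.508 0.650 -0.565
outer loop
vertex 0.245 2.999 0.648
vertex 1.184 2.059 0.412
vertex -0.344 2.646 -0.287
endloop
endfacet
facet normal -0.300 0.768 -0.566
outer loop
vertex -2.743 -0.013 1.853
vertex -3.407 -0.624 1.376
vertex -3.441 -0.028 2.203
endloop
endfacet
facet normal 0.448 -0.009 0.894
outer loop
vertex -2.743 -0.013 1.853
vertex -3.441 -0.028 2.203
vertex -3.073 -1.476 2.004
endloop
endfacet
facet normal -0.302 0.768 -0.566
outer loop
vertex -3.441 -0.028 2.203
vertex -3.407 -0.624 1.376
vertex -4.118 -0.392 2.07
endloop
endfacet
facet normal -0.106 -0.162 0.981
outer loop
vertex -3.441 -0.028 2.203
vertex -4.118 -0.392 2.07
vertex -3.073 -1.476 2.004
endloop
endfacet
facet normal -0.301 0.768 -0.565
outer loop
vertex -4.118 -0.392 2.07
vertex -3.407 -0.624 1.376
vertex -4.379 -0.892 1.53
endloop
endfacet
facet normal -0.486 -0.512 0.709
outer loop
vertex -4.118 -0.392 2.07
vertex -4.379 -0.892 1.53
vertex -3.073 -1.476 2.004
endloop
endfacet
facet normal -0.301 0.768 -0.565
outer loop
vertex -4.379 -0.892 1.53
vertex -3.407 -0.624 1.376
vertex -4.071 -1.235 0.9
endloop
endfacet
facet normal -0.467 -0.852 0.236
outer loop
vertex -4.379 -0.892 1.53
vertex -4.071 -1.235 0.9
vertex -3.073 -1.476 2.004
endloop
endfacet
facet normal -0.301 0.768 -0.566
outer loop
vertex -4.071 -1.235 0.9
vertex -3.407 -0.624 1.376
vertex -3.373 -1.22 0.549
endloop
endfacet
facet normal -0.060 -0.985 -0.161
outer loop
vertex -4.071 -1.235 0.9
vertex -3.373 -1.22 0.549
vertex -3.073 -1.476 2.004
endloop
endfacet
facet normal -0.301 0.768 -0.566
outer loop
vertex -3.373 -1.22 0.549
vertex -3.407 -0.624 1.376
vertex -2.696 -0.856 0.683
endloop
endfacet
facet normal 0.496 -0.832 -0.249
outer loop
vertex -3.373 -1.22 0.549
vertex -2.696 -0.856 0.683
vertex -3.073 -1.476 2.004
endloop
endfacet
facet normal -0.301 0.768 -0.566
outer loop
vertex -2.696 -0.856 0.683
vertex -3.407 -0.624 1.376
vertex -2.435 -0.356 1.223
endloop
endfacet
facet normal 0.876 -0.482 0.023
outer loop
vertex -2.696 -0.856 0.683
vertex -2.435 -0.356 1.223
vertex -3.073 -1.476 2.004
endloop
endfacet
facet normal -0.301 0.768 -0.565
outer loop
vertex -2.435 -0.356 1.223
vertex -3.407 -0.624 1.376
vertex -2.743 -0.013 1.853
endloop
endfacet
facet normal 0.857 -0.142 0.496
outer loop
vertex -2.435 -0.356 1.223
vertex -2.743 -0.013 1.853
vertex -3.073 -1.476 2.004
endloop
endfacet
facet normal -0.604 0.101 0.791
outer loop
vertex 1.815 -4.203 -1.42
vertex 1.6 -2.288 -1.829
vertex 0.228 -4.629 -2.578
endloop
endfacet
facet normal 0.109 -0.972 0.208
outer loop
vertex 1.2 -4.792 -3.851
vertex 1.815 -4.203 -1.42
vertex 0.228 -4.629 -2.578
endloop
endfacet
facet normal -0.604 0.101 0.791
outer loop
vertex 0.228 -4.629 -2.578
vertex 1.6 -2.288 -1.829
vertex 0.013 -2.714 -2.987
endloop
endfacet
facet normal -0.790 -0.212 -0.576
outer loop
vertex 0.013 -2.714 -2.987
vertex 1.2 -4.792 -3.851
vertex 0.228 -4.629 -2.578
endloop
endfacet
facet normal 0.790 0.212 0.576
outer loop
vertex 1.815 -4.203 -1.42
vertex 2.572 -2.451 -3.102
vertex 1.6 -2.288 -1.829
endloop
endfacet
facet normal 0.109 -0.972 0.208
outer loop
vertex 2.787 -4.366 -2.693
vertex 1.815 -4.203 -1.42
vertex 1.2 -4.792 -3.851
endloop
endfacet
facet normal 0.790 0.212 0.576
outer loop
vertex 2.787 -4.366 -2.693
vertex 2.572 -2.451 -3.102
vertex 1.815 -4.203 -1.42
endloop
endfacet
facet normal -0.109 0.972 -0.208
outer loop
vertex 1.6 -2.288 -1.829
vertex 2.572 -2.451 -3.102
vertex 0.013 -2.714 -2.987
endloop
endfacet
facet normal -0.790 -0.212 -0.576
outer loop
vertex 0.985 -2.877 -4.26
vertex 1.2 -4.792 -3.851
vertex 0.013 -2.714 -2.987
endloop
endfacet
facet normal -0.109 0.972 -0.208
outer loop
vertex 0.013 -2.714 -2.987
vertex 2.572 -2.451 -3.102
vertex 0.985 -2.877 -4.26
endloop
endfacet
facet normal 0.604 -0.101 -0.791
outer loop
vertex 0.985 -2.877 -4.26
vertex 2.787 -4.366 -2.693
vertex 1.2 -4.792 -3.851
endloop
endfacet
facet normal 0.604 -0.101 -0.791
outer loop
vertex 2.572 -2.451 -3.102
vertex 2.787 -4.366 -2.693
vertex 0.985 -2.877 -4.26
endloop
endfacet

endsolid


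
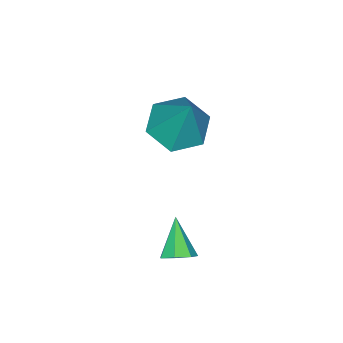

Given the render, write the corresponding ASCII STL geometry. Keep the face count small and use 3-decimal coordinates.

solid 
facet normal -0.246 -0.411 -0.878
outer loop
vertex 0.356 1.246 2.148
vertex -0.446 0.873 2.547
vertex -0.471 1.754 2.142
endloop
endfacet
facet normal 0.521 0.846 -0.115
outer loop
vertex 0.356 1.246 2.148
vertex -0.471 1.754 2.142
vertex 0.066 1.727 4.373
endloop
endfacet
facet normal -0.246 -0.411 -0.878
outer loop
vertex -0.471 1.754 2.142
vertex -0.446 0.873 2.547
vertex -1.272 1.38 2.541
endloop
endfacet
facet normal -0.379 0.920 0.102
outer loop
vertex -0.471 1.754 2.142
vertex -1.272 1.38 2.541
vertex 0.066 1.727 4.373
endloop
endfacet
facet normal -0.246 -0.411 -0.878
outer loop
vertex -1.272 1.38 2.541
vertex -0.446 0.873 2.547
vertex -1.247 0.499 2.946
endloop
endfacet
facet normal -0.806 0.228 0.546
outer loop
vertex -1.272 1.38 2.541
vertex -1.247 0.499 2.946
vertex 0.066 1.727 4.373
endloop
endfacet
facet normal -0.246 -0.411 -0.878
outer loop
vertex -1.247 0.499 2.946
vertex -0.446 0.873 2.547
vertex -0.42 -0.008 2.952
endloop
endfacet
facet normal -0.336 -0.539 0.773
outer loop
vertex -1.247 0.499 2.946
vertex -0.42 -0.008 2.952
vertex 0.066 1.727 4.373
endloop
endfacet
facet normal -0.246 -0.411 -0.878
outer loop
vertex -0.42 -0.008 2.952
vertex -0.446 0.873 2.547
vertex 0.381 0.365 2.553
endloop
endfacet
facet normal 0.562 -0.613 0.556
outer loop
vertex -0.42 -0.008 2.952
vertex 0.381 0.365 2.553
vertex 0.066 1.727 4.373
endloop
endfacet
facet normal -0.246 -0.411 -0.878
outer loop
vertex 0.381 0.365 2.553
vertex -0.446 0.873 2.547
vertex 0.356 1.246 2.148
endloop
endfacet
facet normal 0.991 0.080 0.112
outer loop
vertex 0.381 0.365 2.553
vertex 0.356 1.246 2.148
vertex 0.066 1.727 4.373
endloop
endfacet
facet normal 0.550 0.505 -0.666
outer loop
vertex 3.335 3.234 1.16
vertex 2.901 3.493 0.998
vertex 3.242 3.627 1.381
endloop
endfacet
facet normal 0.558 -0.303 0.773
outer loop
vertex 3.335 3.234 1.16
vertex 3.242 3.627 1.381
vertex 2.219 2.867 1.822
endloop
endfacet
facet normal 0.550 0.504 -0.666
outer loop
vertex 3.242 3.627 1.381
vertex 2.901 3.493 0.998
vertex 2.893 3.918 1.313
endloop
endfacet
facet normal 0.126 0.366 0.922
outer loop
vertex 3.242 3.627 1.381
vertex 2.893 3.918 1.313
vertex 2.219 2.867 1.822
endloop
endfacet
facet normal 0.550 0.504 -0.666
outer loop
vertex 2.893 3.918 1.313
vertex 2.901 3.493 0.998
vertex 2.55 3.889 1.008
endloop
endfacet
facet normal -0.549 0.622 0.558
outer loop
vertex 2.893 3.918 1.313
vertex 2.55 3.889 1.008
vertex 2.219 2.867 1.822
endloop
endfacet
facet normal 0.551 0.505 -0.665
outer loop
vertex 2.55 3.889 1.008
vertex 2.901 3.493 0.998
vertex 2.472 3.562 0.695
endloop
endfacet
facet normal -0.961 0.274 -0.047
outer loop
vertex 2.55 3.889 1.008
vertex 2.472 3.562 0.695
vertex 2.219 2.867 1.822
endloop
endfacet
facet normal 0.551 0.504 -0.665
outer loop
vertex 2.472 3.562 0.695
vertex 2.901 3.493 0.998
vertex 2.717 3.182 0.61
endloop
endfacet
facet normal -0.798 -0.417 -0.436
outer loop
vertex 2.472 3.562 0.695
vertex 2.717 3.182 0.61
vertex 2.219 2.867 1.822
endloop
endfacet
facet normal 0.550 0.504 -0.665
outer loop
vertex 2.717 3.182 0.61
vertex 2.901 3.493 0.998
vertex 3.101 3.036 0.817
endloop
endfacet
facet normal -0.183 -0.931 -0.317
outer loop
vertex 2.717 3.182 0.61
vertex 3.101 3.036 0.817
vertex 2.219 2.867 1.822
endloop
endfacet
facet normal 0.550 0.504 -0.666
outer loop
vertex 3.101 3.036 0.817
vertex 2.901 3.493 0.998
vertex 3.335 3.234 1.16
endloop
endfacet
facet normal 0.421 -0.880 0.221
outer loop
vertex 3.101 3.036 0.817
vertex 3.335 3.234 1.16
vertex 2.219 2.867 1.822
endloop
endfacet

endsolid


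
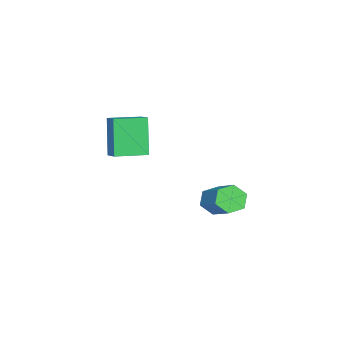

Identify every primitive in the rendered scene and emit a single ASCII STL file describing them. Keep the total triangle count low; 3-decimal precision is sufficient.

solid 
facet normal -0.589 -0.605 -0.536
outer loop
vertex 3.116 1.111 -3.069
vertex 2.639 1.034 -2.457
vertex 2.521 1.606 -2.973
endloop
endfacet
facet normal 0.266 0.482 -0.835
outer loop
vertex 3.116 1.111 -3.069
vertex 2.521 1.606 -2.973
vertex 4.318 2.344 -1.975
endloop
endfacet
facet normal 0.266 0.482 -0.835
outer loop
vertex 4.318 2.344 -1.975
vertex 2.521 1.606 -2.973
vertex 3.723 2.839 -1.879
endloop
endfacet
facet normal 0.589 0.604 0.536
outer loop
vertex 4.318 2.344 -1.975
vertex 3.723 2.839 -1.879
vertex 3.841 2.266 -1.363
endloop
endfacet
facet normal -0.589 -0.605 -0.536
outer loop
vertex 2.521 1.606 -2.973
vertex 2.639 1.034 -2.457
vertex 2.044 1.529 -2.361
endloop
endfacet
facet normal -0.527 0.790 -0.312
outer loop
vertex 2.521 1.606 -2.973
vertex 2.044 1.529 -2.361
vertex 3.723 2.839 -1.879
endloop
endfacet
facet normal -0.527 0.790 -0.312
outer loop
vertex 3.723 2.839 -1.879
vertex 2.044 1.529 -2.361
vertex 3.246 2.762 -1.267
endloop
endfacet
facet normal 0.590 0.604 0.536
outer loop
vertex 3.723 2.839 -1.879
vertex 3.246 2.762 -1.267
vertex 3.841 2.266 -1.363
endloop
endfacet
facet normal -0.589 -0.604 -0.536
outer loop
vertex 2.044 1.529 -2.361
vertex 2.639 1.034 -2.457
vertex 2.162 0.956 -1.845
endloop
endfacet
facet normal -0.794 0.309 0.524
outer loop
vertex 2.044 1.529 -2.361
vertex 2.162 0.956 -1.845
vertex 3.246 2.762 -1.267
endloop
endfacet
facet normal -0.794 0.309 0.524
outer loop
vertex 3.246 2.762 -1.267
vertex 2.162 0.956 -1.845
vertex 3.364 2.189 -0.751
endloop
endfacet
facet normal 0.590 0.604 0.536
outer loop
vertex 3.246 2.762 -1.267
vertex 3.364 2.189 -0.751
vertex 3.841 2.266 -1.363
endloop
endfacet
facet normal -0.589 -0.604 -0.536
outer loop
vertex 2.162 0.956 -1.845
vertex 2.639 1.034 -2.457
vertex 2.757 0.461 -1.941
endloop
endfacet
facet normal -0.266 -0.482 0.835
outer loop
vertex 2.162 0.956 -1.845
vertex 2.757 0.461 -1.941
vertex 3.364 2.189 -0.751
endloop
endfacet
facet normal -0.266 -0.482 0.835
outer loop
vertex 3.364 2.189 -0.751
vertex 2.757 0.461 -1.941
vertex 3.959 1.694 -0.847
endloop
endfacet
facet normal 0.589 0.605 0.536
outer loop
vertex 3.364 2.189 -0.751
vertex 3.959 1.694 -0.847
vertex 3.841 2.266 -1.363
endloop
endfacet
facet normal -0.590 -0.604 -0.536
outer loop
vertex 2.757 0.461 -1.941
vertex 2.639 1.034 -2.457
vertex 3.234 0.538 -2.553
endloop
endfacet
facet normal 0.527 -0.790 0.312
outer loop
vertex 2.757 0.461 -1.941
vertex 3.234 0.538 -2.553
vertex 3.959 1.694 -0.847
endloop
endfacet
facet normal 0.527 -0.790 0.312
outer loop
vertex 3.959 1.694 -0.847
vertex 3.234 0.538 -2.553
vertex 4.436 1.771 -1.459
endloop
endfacet
facet normal 0.589 0.605 0.536
outer loop
vertex 3.959 1.694 -0.847
vertex 4.436 1.771 -1.459
vertex 3.841 2.266 -1.363
endloop
endfacet
facet normal -0.590 -0.604 -0.536
outer loop
vertex 3.234 0.538 -2.553
vertex 2.639 1.034 -2.457
vertex 3.116 1.111 -3.069
endloop
endfacet
facet normal 0.794 -0.309 -0.524
outer loop
vertex 3.234 0.538 -2.553
vertex 3.116 1.111 -3.069
vertex 4.436 1.771 -1.459
endloop
endfacet
facet normal 0.794 -0.309 -0.524
outer loop
vertex 4.436 1.771 -1.459
vertex 3.116 1.111 -3.069
vertex 4.318 2.344 -1.975
endloop
endfacet
facet normal 0.589 0.604 0.536
outer loop
vertex 4.436 1.771 -1.459
vertex 4.318 2.344 -1.975
vertex 3.841 2.266 -1.363
endloop
endfacet
facet normal -0.687 0.714 -0.133
outer loop
vertex 0.81 -3.433 0.976
vertex 1.364 -2.834 1.33
vertex 1.601 -3.029 -0.949
endloop
endfacet
facet normal -0.623 -0.674 -0.397
outer loop
vertex 2.736 -4.206 -0.73
vertex 0.81 -3.433 0.976
vertex 1.601 -3.029 -0.949
endloop
endfacet
facet normal -0.688 0.713 -0.133
outer loop
vertex 1.601 -3.029 -0.949
vertex 1.364 -2.834 1.33
vertex 2.155 -2.429 -0.595
endloop
endfacet
facet normal 0.373 0.191 -0.908
outer loop
vertex 2.155 -2.429 -0.595
vertex 2.736 -4.206 -0.73
vertex 1.601 -3.029 -0.949
endloop
endfacet
facet normal -0.373 -0.191 0.908
outer loop
vertex 0.81 -3.433 0.976
vertex 2.499 -4.011 1.549
vertex 1.364 -2.834 1.33
endloop
endfacet
facet normal -0.623 -0.674 -0.398
outer loop
vertex 1.945 -4.611 1.195
vertex 0.81 -3.433 0.976
vertex 2.736 -4.206 -0.73
endloop
endfacet
facet normal -0.373 -0.191 0.908
outer loop
vertex 1.945 -4.611 1.195
vertex 2.499 -4.011 1.549
vertex 0.81 -3.433 0.976
endloop
endfacet
facet normal 0.622 0.674 0.398
outer loop
vertex 1.364 -2.834 1.33
vertex 2.499 -4.011 1.549
vertex 2.155 -2.429 -0.595
endloop
endfacet
facet normal 0.373 0.191 -0.908
outer loop
vertex 3.29 -3.607 -0.376
vertex 2.736 -4.206 -0.73
vertex 2.155 -2.429 -0.595
endloop
endfacet
facet normal 0.623 0.674 0.397
outer loop
vertex 2.155 -2.429 -0.595
vertex 2.499 -4.011 1.549
vertex 3.29 -3.607 -0.376
endloop
endfacet
facet normal 0.688 -0.714 0.132
outer loop
vertex 3.29 -3.607 -0.376
vertex 1.945 -4.611 1.195
vertex 2.736 -4.206 -0.73
endloop
endfacet
facet normal 0.688 -0.714 0.133
outer loop
vertex 2.499 -4.011 1.549
vertex 1.945 -4.611 1.195
vertex 3.29 -3.607 -0.376
endloop
endfacet

endsolid


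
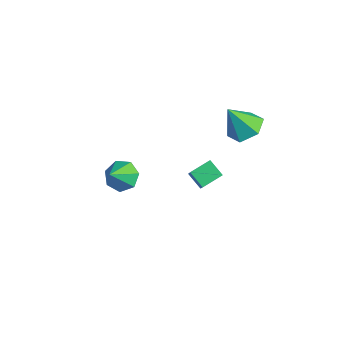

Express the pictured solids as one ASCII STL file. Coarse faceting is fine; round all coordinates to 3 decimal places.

solid 
facet normal -0.807 -0.203 0.555
outer loop
vertex -0.152 1.609 -1.433
vertex -0.146 2.612 -1.058
vertex -1.085 2.06 -2.626
endloop
endfacet
facet normal -0.006 -0.937 -0.350
outer loop
vertex -0.334 2.248 -3.142
vertex -0.152 1.609 -1.433
vertex -1.085 2.06 -2.626
endloop
endfacet
facet normal -0.807 -0.203 0.555
outer loop
vertex -1.085 2.06 -2.626
vertex -0.146 2.612 -1.058
vertex -1.079 3.062 -2.251
endloop
endfacet
facet normal -0.590 0.286 -0.755
outer loop
vertex -1.079 3.062 -2.251
vertex -0.334 2.248 -3.142
vertex -1.085 2.06 -2.626
endloop
endfacet
facet normal 0.590 -0.286 0.755
outer loop
vertex -0.152 1.609 -1.433
vertex 0.605 2.8 -1.574
vertex -0.146 2.612 -1.058
endloop
endfacet
facet normal -0.005 -0.937 -0.350
outer loop
vertex 0.599 1.798 -1.949
vertex -0.152 1.609 -1.433
vertex -0.334 2.248 -3.142
endloop
endfacet
facet normal 0.590 -0.286 0.755
outer loop
vertex 0.599 1.798 -1.949
vertex 0.605 2.8 -1.574
vertex -0.152 1.609 -1.433
endloop
endfacet
facet normal 0.005 0.937 0.349
outer loop
vertex -0.146 2.612 -1.058
vertex 0.605 2.8 -1.574
vertex -1.079 3.062 -2.251
endloop
endfacet
facet normal -0.590 0.286 -0.755
outer loop
vertex -0.328 3.251 -2.767
vertex -0.334 2.248 -3.142
vertex -1.079 3.062 -2.251
endloop
endfacet
facet normal 0.005 0.937 0.350
outer loop
vertex -1.079 3.062 -2.251
vertex 0.605 2.8 -1.574
vertex -0.328 3.251 -2.767
endloop
endfacet
facet normal 0.807 0.203 -0.555
outer loop
vertex -0.328 3.251 -2.767
vertex 0.599 1.798 -1.949
vertex -0.334 2.248 -3.142
endloop
endfacet
facet normal 0.807 0.203 -0.555
outer loop
vertex 0.605 2.8 -1.574
vertex 0.599 1.798 -1.949
vertex -0.328 3.251 -2.767
endloop
endfacet
facet normal 0.207 0.459 -0.864
outer loop
vertex 2.54 3.304 2.844
vertex 1.681 3.216 2.591
vertex 1.943 3.948 3.043
endloop
endfacet
facet normal 0.549 0.264 0.793
outer loop
vertex 2.54 3.304 2.844
vertex 1.943 3.948 3.043
vertex 1.359 2.504 3.929
endloop
endfacet
facet normal 0.208 0.459 -0.864
outer loop
vertex 1.943 3.948 3.043
vertex 1.681 3.216 2.591
vertex 1.084 3.859 2.789
endloop
endfacet
facet normal -0.285 0.582 0.761
outer loop
vertex 1.943 3.948 3.043
vertex 1.084 3.859 2.789
vertex 1.359 2.504 3.929
endloop
endfacet
facet normal 0.208 0.459 -0.864
outer loop
vertex 1.084 3.859 2.789
vertex 1.681 3.216 2.591
vertex 0.822 3.127 2.337
endloop
endfacet
facet normal -0.928 0.112 0.357
outer loop
vertex 1.084 3.859 2.789
vertex 0.822 3.127 2.337
vertex 1.359 2.504 3.929
endloop
endfacet
facet normal 0.208 0.459 -0.864
outer loop
vertex 0.822 3.127 2.337
vertex 1.681 3.216 2.591
vertex 1.419 2.483 2.138
endloop
endfacet
facet normal -0.736 -0.677 -0.017
outer loop
vertex 0.822 3.127 2.337
vertex 1.419 2.483 2.138
vertex 1.359 2.504 3.929
endloop
endfacet
facet normal 0.208 0.459 -0.864
outer loop
vertex 1.419 2.483 2.138
vertex 1.681 3.216 2.591
vertex 2.278 2.572 2.392
endloop
endfacet
facet normal 0.099 -0.995 0.015
outer loop
vertex 1.419 2.483 2.138
vertex 2.278 2.572 2.392
vertex 1.359 2.504 3.929
endloop
endfacet
facet normal 0.207 0.459 -0.864
outer loop
vertex 2.278 2.572 2.392
vertex 1.681 3.216 2.591
vertex 2.54 3.304 2.844
endloop
endfacet
facet normal 0.741 -0.524 0.420
outer loop
vertex 2.278 2.572 2.392
vertex 2.54 3.304 2.844
vertex 1.359 2.504 3.929
endloop
endfacet
facet normal -0.371 0.597 -0.711
outer loop
vertex 1.376 -1.747 1.621
vertex 0.93 -2.332 1.363
vertex 0.762 -1.794 1.902
endloop
endfacet
facet normal 0.344 0.446 0.826
outer loop
vertex 1.376 -1.747 1.621
vertex 0.762 -1.794 1.902
vertex 1.45 -3.168 2.357
endloop
endfacet
facet normal -0.371 0.597 -0.711
outer loop
vertex 0.762 -1.794 1.902
vertex 0.93 -2.332 1.363
vertex 0.275 -2.246 1.777
endloop
endfacet
facet normal -0.356 0.128 0.926
outer loop
vertex 0.762 -1.794 1.902
vertex 0.275 -2.246 1.777
vertex 1.45 -3.168 2.357
endloop
endfacet
facet normal -0.371 0.597 -0.711
outer loop
vertex 0.275 -2.246 1.777
vertex 0.93 -2.332 1.363
vertex 0.28 -2.763 1.34
endloop
endfacet
facet normal -0.663 -0.487 0.569
outer loop
vertex 0.275 -2.246 1.777
vertex 0.28 -2.763 1.34
vertex 1.45 -3.168 2.357
endloop
endfacet
facet normal -0.371 0.598 -0.711
outer loop
vertex 0.28 -2.763 1.34
vertex 0.93 -2.332 1.363
vertex 0.775 -2.955 0.92
endloop
endfacet
facet normal -0.345 -0.938 0.023
outer loop
vertex 0.28 -2.763 1.34
vertex 0.775 -2.955 0.92
vertex 1.45 -3.168 2.357
endloop
endfacet
facet normal -0.372 0.598 -0.710
outer loop
vertex 0.775 -2.955 0.92
vertex 0.93 -2.332 1.363
vertex 1.387 -2.677 0.833
endloop
endfacet
facet normal 0.359 -0.884 -0.300
outer loop
vertex 0.775 -2.955 0.92
vertex 1.387 -2.677 0.833
vertex 1.45 -3.168 2.357
endloop
endfacet
facet normal -0.372 0.598 -0.710
outer loop
vertex 1.387 -2.677 0.833
vertex 0.93 -2.332 1.363
vertex 1.654 -2.14 1.145
endloop
endfacet
facet normal 0.918 -0.366 -0.156
outer loop
vertex 1.387 -2.677 0.833
vertex 1.654 -2.14 1.145
vertex 1.45 -3.168 2.357
endloop
endfacet
facet normal -0.372 0.597 -0.710
outer loop
vertex 1.654 -2.14 1.145
vertex 0.93 -2.332 1.363
vertex 1.376 -1.747 1.621
endloop
endfacet
facet normal 0.911 0.226 0.345
outer loop
vertex 1.654 -2.14 1.145
vertex 1.376 -1.747 1.621
vertex 1.45 -3.168 2.357
endloop
endfacet

endsolid


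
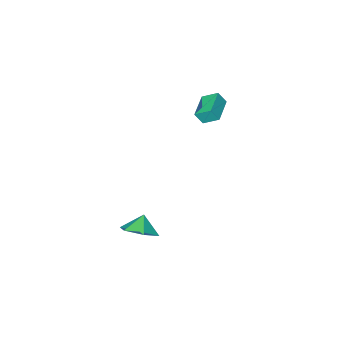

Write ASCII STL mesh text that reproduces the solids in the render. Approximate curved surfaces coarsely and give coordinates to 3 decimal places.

solid 
facet normal -0.424 0.352 -0.834
outer loop
vertex -4.069 0.08 0.619
vertex -2.866 1.12 0.446
vertex -3.515 -0.661 0.025
endloop
endfacet
facet normal -0.752 -0.650 0.109
outer loop
vertex -3.154 -0.96 0.734
vertex -4.069 0.08 0.619
vertex -3.515 -0.661 0.025
endloop
endfacet
facet normal -0.425 0.352 -0.834
outer loop
vertex -3.515 -0.661 0.025
vertex -2.866 1.12 0.446
vertex -2.311 0.379 -0.149
endloop
endfacet
facet normal 0.504 -0.674 -0.541
outer loop
vertex -2.311 0.379 -0.149
vertex -3.154 -0.96 0.734
vertex -3.515 -0.661 0.025
endloop
endfacet
facet normal -0.504 0.673 0.541
outer loop
vertex -4.069 0.08 0.619
vertex -2.505 0.821 1.155
vertex -2.866 1.12 0.446
endloop
endfacet
facet normal -0.752 -0.650 0.108
outer loop
vertex -3.709 -0.219 1.329
vertex -4.069 0.08 0.619
vertex -3.154 -0.96 0.734
endloop
endfacet
facet normal -0.504 0.674 0.540
outer loop
vertex -3.709 -0.219 1.329
vertex -2.505 0.821 1.155
vertex -4.069 0.08 0.619
endloop
endfacet
facet normal 0.752 0.650 -0.109
outer loop
vertex -2.866 1.12 0.446
vertex -2.505 0.821 1.155
vertex -2.311 0.379 -0.149
endloop
endfacet
facet normal 0.505 -0.674 -0.540
outer loop
vertex -1.951 0.08 0.561
vertex -3.154 -0.96 0.734
vertex -2.311 0.379 -0.149
endloop
endfacet
facet normal 0.753 0.649 -0.108
outer loop
vertex -2.311 0.379 -0.149
vertex -2.505 0.821 1.155
vertex -1.951 0.08 0.561
endloop
endfacet
facet normal 0.424 -0.352 0.834
outer loop
vertex -1.951 0.08 0.561
vertex -3.709 -0.219 1.329
vertex -3.154 -0.96 0.734
endloop
endfacet
facet normal 0.424 -0.352 0.834
outer loop
vertex -2.505 0.821 1.155
vertex -3.709 -0.219 1.329
vertex -1.951 0.08 0.561
endloop
endfacet
facet normal 0.516 0.388 -0.763
outer loop
vertex 4.551 2.719 -3.636
vertex 3.916 3.618 -3.608
vertex 4.837 3.575 -3.007
endloop
endfacet
facet normal 0.266 -0.627 0.732
outer loop
vertex 4.551 2.719 -3.636
vertex 4.837 3.575 -3.007
vertex 3.364 3.202 -2.792
endloop
endfacet
facet normal 0.516 0.388 -0.764
outer loop
vertex 4.837 3.575 -3.007
vertex 3.916 3.618 -3.608
vertex 4.202 4.474 -2.98
endloop
endfacet
facet normal 0.129 0.061 0.990
outer loop
vertex 4.837 3.575 -3.007
vertex 4.202 4.474 -2.98
vertex 3.364 3.202 -2.792
endloop
endfacet
facet normal 0.516 0.388 -0.764
outer loop
vertex 4.202 4.474 -2.98
vertex 3.916 3.618 -3.608
vertex 3.282 4.516 -3.581
endloop
endfacet
facet normal -0.480 0.429 0.765
outer loop
vertex 4.202 4.474 -2.98
vertex 3.282 4.516 -3.581
vertex 3.364 3.202 -2.792
endloop
endfacet
facet normal 0.517 0.388 -0.763
outer loop
vertex 3.282 4.516 -3.581
vertex 3.916 3.618 -3.608
vertex 2.996 3.66 -4.21
endloop
endfacet
facet normal -0.953 0.110 0.283
outer loop
vertex 3.282 4.516 -3.581
vertex 2.996 3.66 -4.21
vertex 3.364 3.202 -2.792
endloop
endfacet
facet normal 0.517 0.388 -0.763
outer loop
vertex 2.996 3.66 -4.21
vertex 3.916 3.618 -3.608
vertex 3.63 2.761 -4.237
endloop
endfacet
facet normal -0.817 -0.577 0.026
outer loop
vertex 2.996 3.66 -4.21
vertex 3.63 2.761 -4.237
vertex 3.364 3.202 -2.792
endloop
endfacet
facet normal 0.516 0.388 -0.764
outer loop
vertex 3.63 2.761 -4.237
vertex 3.916 3.618 -3.608
vertex 4.551 2.719 -3.636
endloop
endfacet
facet normal -0.207 -0.946 0.251
outer loop
vertex 3.63 2.761 -4.237
vertex 4.551 2.719 -3.636
vertex 3.364 3.202 -2.792
endloop
endfacet

endsolid


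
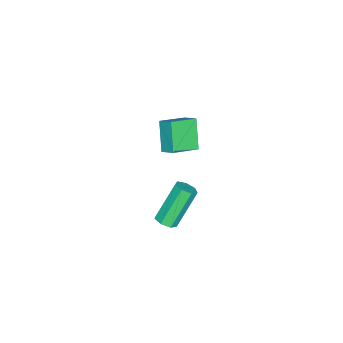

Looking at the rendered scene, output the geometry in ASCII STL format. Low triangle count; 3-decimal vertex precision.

solid 
facet normal 0.523 -0.253 -0.814
outer loop
vertex 2.729 -0.311 1.059
vertex 2.351 -0.722 0.944
vertex 2.348 -0.178 0.773
endloop
endfacet
facet normal 0.365 0.929 -0.054
outer loop
vertex 2.729 -0.311 1.059
vertex 2.348 -0.178 0.773
vertex 1.608 0.232 2.811
endloop
endfacet
facet normal 0.366 0.929 -0.054
outer loop
vertex 1.608 0.232 2.811
vertex 2.348 -0.178 0.773
vertex 1.226 0.366 2.526
endloop
endfacet
facet normal -0.520 0.252 0.816
outer loop
vertex 1.608 0.232 2.811
vertex 1.226 0.366 2.526
vertex 1.229 -0.178 2.696
endloop
endfacet
facet normal 0.522 -0.253 -0.815
outer loop
vertex 2.348 -0.178 0.773
vertex 2.351 -0.722 0.944
vertex 1.969 -0.454 0.616
endloop
endfacet
facet normal -0.375 0.790 -0.485
outer loop
vertex 2.348 -0.178 0.773
vertex 1.969 -0.454 0.616
vertex 1.226 0.366 2.526
endloop
endfacet
facet normal -0.376 0.789 -0.485
outer loop
vertex 1.226 0.366 2.526
vertex 1.969 -0.454 0.616
vertex 0.847 0.089 2.369
endloop
endfacet
facet normal -0.522 0.252 0.815
outer loop
vertex 1.226 0.366 2.526
vertex 0.847 0.089 2.369
vertex 1.229 -0.178 2.696
endloop
endfacet
facet normal 0.521 -0.254 -0.815
outer loop
vertex 1.969 -0.454 0.616
vertex 2.351 -0.722 0.944
vertex 1.877 -0.932 0.706
endloop
endfacet
facet normal -0.833 0.057 -0.551
outer loop
vertex 1.969 -0.454 0.616
vertex 1.877 -0.932 0.706
vertex 0.847 0.089 2.369
endloop
endfacet
facet normal -0.833 0.056 -0.550
outer loop
vertex 0.847 0.089 2.369
vertex 1.877 -0.932 0.706
vertex 0.756 -0.388 2.458
endloop
endfacet
facet normal -0.522 0.252 0.815
outer loop
vertex 0.847 0.089 2.369
vertex 0.756 -0.388 2.458
vertex 1.229 -0.178 2.696
endloop
endfacet
facet normal 0.521 -0.254 -0.815
outer loop
vertex 1.877 -0.932 0.706
vertex 2.351 -0.722 0.944
vertex 2.142 -1.251 0.975
endloop
endfacet
facet normal -0.664 -0.721 -0.201
outer loop
vertex 1.877 -0.932 0.706
vertex 2.142 -1.251 0.975
vertex 0.756 -0.388 2.458
endloop
endfacet
facet normal -0.664 -0.720 -0.202
outer loop
vertex 0.756 -0.388 2.458
vertex 2.142 -1.251 0.975
vertex 1.021 -0.708 2.727
endloop
endfacet
facet normal -0.522 0.253 0.815
outer loop
vertex 0.756 -0.388 2.458
vertex 1.021 -0.708 2.727
vertex 1.229 -0.178 2.696
endloop
endfacet
facet normal 0.521 -0.254 -0.815
outer loop
vertex 2.142 -1.251 0.975
vertex 2.351 -0.722 0.944
vertex 2.564 -1.172 1.22
endloop
endfacet
facet normal 0.005 -0.954 0.299
outer loop
vertex 2.142 -1.251 0.975
vertex 2.564 -1.172 1.22
vertex 1.021 -0.708 2.727
endloop
endfacet
facet normal 0.005 -0.954 0.299
outer loop
vertex 1.021 -0.708 2.727
vertex 2.564 -1.172 1.22
vertex 1.443 -0.629 2.972
endloop
endfacet
facet normal -0.521 0.252 0.816
outer loop
vertex 1.021 -0.708 2.727
vertex 1.443 -0.629 2.972
vertex 1.229 -0.178 2.696
endloop
endfacet
facet normal 0.523 -0.252 -0.814
outer loop
vertex 2.564 -1.172 1.22
vertex 2.351 -0.722 0.944
vertex 2.825 -0.754 1.258
endloop
endfacet
facet normal 0.670 -0.470 0.574
outer loop
vertex 2.564 -1.172 1.22
vertex 2.825 -0.754 1.258
vertex 1.443 -0.629 2.972
endloop
endfacet
facet normal 0.670 -0.470 0.575
outer loop
vertex 1.443 -0.629 2.972
vertex 2.825 -0.754 1.258
vertex 1.704 -0.21 3.01
endloop
endfacet
facet normal -0.522 0.251 0.815
outer loop
vertex 1.443 -0.629 2.972
vertex 1.704 -0.21 3.01
vertex 1.229 -0.178 2.696
endloop
endfacet
facet normal 0.522 -0.253 -0.814
outer loop
vertex 2.825 -0.754 1.258
vertex 2.351 -0.722 0.944
vertex 2.729 -0.311 1.059
endloop
endfacet
facet normal 0.831 0.368 0.418
outer loop
vertex 2.825 -0.754 1.258
vertex 2.729 -0.311 1.059
vertex 1.704 -0.21 3.01
endloop
endfacet
facet normal 0.831 0.368 0.417
outer loop
vertex 1.704 -0.21 3.01
vertex 2.729 -0.311 1.059
vertex 1.608 0.232 2.811
endloop
endfacet
facet normal -0.521 0.254 0.815
outer loop
vertex 1.704 -0.21 3.01
vertex 1.608 0.232 2.811
vertex 1.229 -0.178 2.696
endloop
endfacet
facet normal -0.564 -0.306 0.767
outer loop
vertex -3.816 -3.696 1.431
vertex -3.548 -2.974 1.916
vertex -5.012 -2.88 0.878
endloop
endfacet
facet normal -0.294 -0.793 -0.534
outer loop
vertex -4.032 -2.346 -0.456
vertex -3.816 -3.696 1.431
vertex -5.012 -2.88 0.878
endloop
endfacet
facet normal -0.563 -0.308 0.767
outer loop
vertex -5.012 -2.88 0.878
vertex -3.548 -2.974 1.916
vertex -4.745 -2.158 1.364
endloop
endfacet
facet normal -0.772 0.526 -0.357
outer loop
vertex -4.745 -2.158 1.364
vertex -4.032 -2.346 -0.456
vertex -5.012 -2.88 0.878
endloop
endfacet
facet normal 0.772 -0.526 0.357
outer loop
vertex -3.816 -3.696 1.431
vertex -2.568 -2.44 0.582
vertex -3.548 -2.974 1.916
endloop
endfacet
facet normal -0.294 -0.793 -0.534
outer loop
vertex -2.835 -3.162 0.096
vertex -3.816 -3.696 1.431
vertex -4.032 -2.346 -0.456
endloop
endfacet
facet normal 0.772 -0.526 0.357
outer loop
vertex -2.835 -3.162 0.096
vertex -2.568 -2.44 0.582
vertex -3.816 -3.696 1.431
endloop
endfacet
facet normal 0.294 0.793 0.534
outer loop
vertex -3.548 -2.974 1.916
vertex -2.568 -2.44 0.582
vertex -4.745 -2.158 1.364
endloop
endfacet
facet normal -0.772 0.526 -0.357
outer loop
vertex -3.764 -1.624 0.029
vertex -4.032 -2.346 -0.456
vertex -4.745 -2.158 1.364
endloop
endfacet
facet normal 0.294 0.793 0.533
outer loop
vertex -4.745 -2.158 1.364
vertex -2.568 -2.44 0.582
vertex -3.764 -1.624 0.029
endloop
endfacet
facet normal 0.563 0.307 -0.768
outer loop
vertex -3.764 -1.624 0.029
vertex -2.835 -3.162 0.096
vertex -4.032 -2.346 -0.456
endloop
endfacet
facet normal 0.564 0.307 -0.766
outer loop
vertex -2.568 -2.44 0.582
vertex -2.835 -3.162 0.096
vertex -3.764 -1.624 0.029
endloop
endfacet

endsolid


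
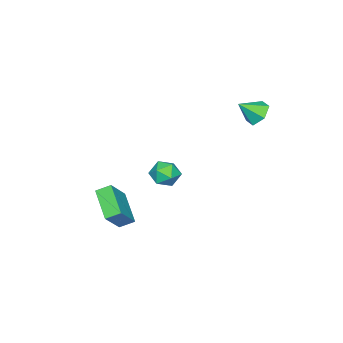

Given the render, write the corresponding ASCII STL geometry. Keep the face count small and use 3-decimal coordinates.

solid 
facet normal 0.006 0.890 0.455
outer loop
vertex -2.623 -1.145 -3.569
vertex -2.319 -1.534 -2.812
vertex -1.734 -1.224 -3.427
endloop
endfacet
facet normal 0.125 0.961 -0.246
outer loop
vertex -2.623 -1.145 -3.569
vertex -1.734 -1.224 -3.427
vertex -2.077 -1.389 -4.247
endloop
endfacet
facet normal -0.432 0.680 -0.593
outer loop
vertex -2.623 -1.145 -3.569
vertex -2.077 -1.389 -4.247
vertex -2.875 -1.801 -4.138
endloop
endfacet
facet normal -0.894 0.435 -0.106
outer loop
vertex -2.623 -1.145 -3.569
vertex -2.875 -1.801 -4.138
vertex -3.024 -1.891 -3.251
endloop
endfacet
facet normal -0.623 0.565 0.541
outer loop
vertex -2.623 -1.145 -3.569
vertex -3.024 -1.891 -3.251
vertex -2.319 -1.534 -2.812
endloop
endfacet
facet normal 0.704 0.579 -0.411
outer loop
vertex -2.077 -1.389 -4.247
vertex -1.734 -1.224 -3.427
vertex -1.436 -1.929 -3.909
endloop
endfacet
facet normal 0.513 0.464 0.722
outer loop
vertex -1.734 -1.224 -3.427
vertex -2.319 -1.534 -2.812
vertex -1.585 -2.019 -3.022
endloop
endfacet
facet normal -0.505 -0.061 0.861
outer loop
vertex -2.319 -1.534 -2.812
vertex -3.024 -1.891 -3.251
vertex -2.383 -2.431 -2.913
endloop
endfacet
facet normal -0.944 -0.272 -0.186
outer loop
vertex -3.024 -1.891 -3.251
vertex -2.875 -1.801 -4.138
vertex -2.726 -2.596 -3.733
endloop
endfacet
facet normal -0.197 0.124 -0.973
outer loop
vertex -2.875 -1.801 -4.138
vertex -2.077 -1.389 -4.247
vertex -2.141 -2.286 -4.348
endloop
endfacet
facet normal 0.894 -0.435 0.106
outer loop
vertex -1.837 -2.675 -3.591
vertex -1.436 -1.929 -3.909
vertex -1.585 -2.019 -3.022
endloop
endfacet
facet normal 0.432 -0.680 0.593
outer loop
vertex -1.837 -2.675 -3.591
vertex -1.585 -2.019 -3.022
vertex -2.383 -2.431 -2.913
endloop
endfacet
facet normal -0.125 -0.961 0.246
outer loop
vertex -1.837 -2.675 -3.591
vertex -2.383 -2.431 -2.913
vertex -2.726 -2.596 -3.733
endloop
endfacet
facet normal -0.006 -0.890 -0.455
outer loop
vertex -1.837 -2.675 -3.591
vertex -2.726 -2.596 -3.733
vertex -2.141 -2.286 -4.348
endloop
endfacet
facet normal 0.623 -0.565 -0.541
outer loop
vertex -1.837 -2.675 -3.591
vertex -2.141 -2.286 -4.348
vertex -1.436 -1.929 -3.909
endloop
endfacet
facet normal 0.944 0.272 0.186
outer loop
vertex -1.585 -2.019 -3.022
vertex -1.436 -1.929 -3.909
vertex -1.734 -1.224 -3.427
endloop
endfacet
facet normal 0.197 -0.124 0.973
outer loop
vertex -2.383 -2.431 -2.913
vertex -1.585 -2.019 -3.022
vertex -2.319 -1.534 -2.812
endloop
endfacet
facet normal -0.704 -0.579 0.411
outer loop
vertex -2.726 -2.596 -3.733
vertex -2.383 -2.431 -2.913
vertex -3.024 -1.891 -3.251
endloop
endfacet
facet normal -0.513 -0.464 -0.722
outer loop
vertex -2.141 -2.286 -4.348
vertex -2.726 -2.596 -3.733
vertex -2.875 -1.801 -4.138
endloop
endfacet
facet normal 0.505 0.061 -0.861
outer loop
vertex -1.436 -1.929 -3.909
vertex -2.141 -2.286 -4.348
vertex -2.077 -1.389 -4.247
endloop
endfacet
facet normal -0.669 0.016 -0.743
outer loop
vertex 2.518 -2.135 -2.903
vertex 2.097 -1.497 -2.51
vertex 3.586 -0.856 -3.836
endloop
endfacet
facet normal 0.490 -0.742 -0.457
outer loop
vertex 4.743 -0.883 -2.55
vertex 2.518 -2.135 -2.903
vertex 3.586 -0.856 -3.836
endloop
endfacet
facet normal -0.669 0.016 -0.743
outer loop
vertex 3.586 -0.856 -3.836
vertex 2.097 -1.497 -2.51
vertex 3.165 -0.217 -3.443
endloop
endfacet
facet normal 0.559 0.669 -0.489
outer loop
vertex 3.165 -0.217 -3.443
vertex 4.743 -0.883 -2.55
vertex 3.586 -0.856 -3.836
endloop
endfacet
facet normal -0.559 -0.670 0.489
outer loop
vertex 2.518 -2.135 -2.903
vertex 3.254 -1.524 -1.224
vertex 2.097 -1.497 -2.51
endloop
endfacet
facet normal 0.490 -0.742 -0.457
outer loop
vertex 3.675 -2.163 -1.617
vertex 2.518 -2.135 -2.903
vertex 4.743 -0.883 -2.55
endloop
endfacet
facet normal -0.560 -0.669 0.489
outer loop
vertex 3.675 -2.163 -1.617
vertex 3.254 -1.524 -1.224
vertex 2.518 -2.135 -2.903
endloop
endfacet
facet normal -0.490 0.742 0.457
outer loop
vertex 2.097 -1.497 -2.51
vertex 3.254 -1.524 -1.224
vertex 3.165 -0.217 -3.443
endloop
endfacet
facet normal 0.559 0.670 -0.488
outer loop
vertex 4.322 -0.245 -2.157
vertex 4.743 -0.883 -2.55
vertex 3.165 -0.217 -3.443
endloop
endfacet
facet normal -0.490 0.742 0.457
outer loop
vertex 3.165 -0.217 -3.443
vertex 3.254 -1.524 -1.224
vertex 4.322 -0.245 -2.157
endloop
endfacet
facet normal 0.669 -0.016 0.743
outer loop
vertex 4.322 -0.245 -2.157
vertex 3.675 -2.163 -1.617
vertex 4.743 -0.883 -2.55
endloop
endfacet
facet normal 0.669 -0.016 0.743
outer loop
vertex 3.254 -1.524 -1.224
vertex 3.675 -2.163 -1.617
vertex 4.322 -0.245 -2.157
endloop
endfacet
facet normal -0.571 0.525 -0.631
outer loop
vertex -2.126 3.236 1.753
vertex -2.781 3.121 2.25
vertex -2.29 3.782 2.356
endloop
endfacet
facet normal 0.974 0.218 0.068
outer loop
vertex -2.126 3.236 1.753
vertex -2.29 3.782 2.356
vertex -2.039 2.439 3.07
endloop
endfacet
facet normal -0.571 0.525 -0.631
outer loop
vertex -2.29 3.782 2.356
vertex -2.781 3.121 2.25
vertex -2.945 3.668 2.853
endloop
endfacet
facet normal 0.475 0.481 0.737
outer loop
vertex -2.29 3.782 2.356
vertex -2.945 3.668 2.853
vertex -2.039 2.439 3.07
endloop
endfacet
facet normal -0.571 0.525 -0.631
outer loop
vertex -2.945 3.668 2.853
vertex -2.781 3.121 2.25
vertex -3.436 3.007 2.747
endloop
endfacet
facet normal -0.222 0.009 0.975
outer loop
vertex -2.945 3.668 2.853
vertex -3.436 3.007 2.747
vertex -2.039 2.439 3.07
endloop
endfacet
facet normal -0.571 0.525 -0.631
outer loop
vertex -3.436 3.007 2.747
vertex -2.781 3.121 2.25
vertex -3.272 2.46 2.144
endloop
endfacet
facet normal -0.421 -0.726 0.544
outer loop
vertex -3.436 3.007 2.747
vertex -3.272 2.46 2.144
vertex -2.039 2.439 3.07
endloop
endfacet
facet normal -0.571 0.525 -0.631
outer loop
vertex -3.272 2.46 2.144
vertex -2.781 3.121 2.25
vertex -2.617 2.575 1.647
endloop
endfacet
facet normal 0.078 -0.989 -0.126
outer loop
vertex -3.272 2.46 2.144
vertex -2.617 2.575 1.647
vertex -2.039 2.439 3.07
endloop
endfacet
facet normal -0.571 0.525 -0.631
outer loop
vertex -2.617 2.575 1.647
vertex -2.781 3.121 2.25
vertex -2.126 3.236 1.753
endloop
endfacet
facet normal 0.775 -0.517 -0.364
outer loop
vertex -2.617 2.575 1.647
vertex -2.126 3.236 1.753
vertex -2.039 2.439 3.07
endloop
endfacet

endsolid


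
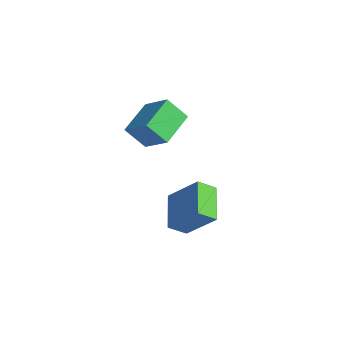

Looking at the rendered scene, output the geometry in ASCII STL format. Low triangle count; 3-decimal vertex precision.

solid 
facet normal -0.722 0.586 0.366
outer loop
vertex 1.52 3.241 -3.752
vertex 2.875 3.935 -2.191
vertex 1.866 4.09 -4.429
endloop
endfacet
facet normal -0.621 -0.318 -0.716
outer loop
vertex 3.325 2.905 -5.169
vertex 1.52 3.241 -3.752
vertex 1.866 4.09 -4.429
endloop
endfacet
facet normal -0.722 0.586 0.366
outer loop
vertex 1.866 4.09 -4.429
vertex 2.875 3.935 -2.191
vertex 3.221 4.784 -2.868
endloop
endfacet
facet normal 0.303 0.745 -0.594
outer loop
vertex 3.221 4.784 -2.868
vertex 3.325 2.905 -5.169
vertex 1.866 4.09 -4.429
endloop
endfacet
facet normal -0.303 -0.745 0.594
outer loop
vertex 1.52 3.241 -3.752
vertex 4.334 2.75 -2.931
vertex 2.875 3.935 -2.191
endloop
endfacet
facet normal -0.621 -0.318 -0.716
outer loop
vertex 2.979 2.056 -4.492
vertex 1.52 3.241 -3.752
vertex 3.325 2.905 -5.169
endloop
endfacet
facet normal -0.303 -0.745 0.594
outer loop
vertex 2.979 2.056 -4.492
vertex 4.334 2.75 -2.931
vertex 1.52 3.241 -3.752
endloop
endfacet
facet normal 0.621 0.318 0.716
outer loop
vertex 2.875 3.935 -2.191
vertex 4.334 2.75 -2.931
vertex 3.221 4.784 -2.868
endloop
endfacet
facet normal 0.303 0.745 -0.594
outer loop
vertex 4.68 3.599 -3.608
vertex 3.325 2.905 -5.169
vertex 3.221 4.784 -2.868
endloop
endfacet
facet normal 0.621 0.318 0.716
outer loop
vertex 3.221 4.784 -2.868
vertex 4.334 2.75 -2.931
vertex 4.68 3.599 -3.608
endloop
endfacet
facet normal 0.722 -0.586 -0.366
outer loop
vertex 4.68 3.599 -3.608
vertex 2.979 2.056 -4.492
vertex 3.325 2.905 -5.169
endloop
endfacet
facet normal 0.722 -0.586 -0.366
outer loop
vertex 4.334 2.75 -2.931
vertex 2.979 2.056 -4.492
vertex 4.68 3.599 -3.608
endloop
endfacet
facet normal -0.504 -0.442 0.742
outer loop
vertex 1.604 1.924 2.036
vertex 0.929 3.679 2.623
vertex 0.2 1.74 0.973
endloop
endfacet
facet normal 0.342 -0.891 -0.298
outer loop
vertex 0.931 2.381 -0.103
vertex 1.604 1.924 2.036
vertex 0.2 1.74 0.973
endloop
endfacet
facet normal -0.504 -0.442 0.742
outer loop
vertex 0.2 1.74 0.973
vertex 0.929 3.679 2.623
vertex -0.474 3.495 1.56
endloop
endfacet
facet normal -0.793 -0.104 -0.600
outer loop
vertex -0.474 3.495 1.56
vertex 0.931 2.381 -0.103
vertex 0.2 1.74 0.973
endloop
endfacet
facet normal 0.793 0.104 0.601
outer loop
vertex 1.604 1.924 2.036
vertex 1.66 4.32 1.547
vertex 0.929 3.679 2.623
endloop
endfacet
facet normal 0.343 -0.891 -0.298
outer loop
vertex 2.334 2.565 0.96
vertex 1.604 1.924 2.036
vertex 0.931 2.381 -0.103
endloop
endfacet
facet normal 0.793 0.104 0.600
outer loop
vertex 2.334 2.565 0.96
vertex 1.66 4.32 1.547
vertex 1.604 1.924 2.036
endloop
endfacet
facet normal -0.343 0.891 0.298
outer loop
vertex 0.929 3.679 2.623
vertex 1.66 4.32 1.547
vertex -0.474 3.495 1.56
endloop
endfacet
facet normal -0.793 -0.104 -0.600
outer loop
vertex 0.256 4.136 0.484
vertex 0.931 2.381 -0.103
vertex -0.474 3.495 1.56
endloop
endfacet
facet normal -0.343 0.891 0.298
outer loop
vertex -0.474 3.495 1.56
vertex 1.66 4.32 1.547
vertex 0.256 4.136 0.484
endloop
endfacet
facet normal 0.504 0.442 -0.742
outer loop
vertex 0.256 4.136 0.484
vertex 2.334 2.565 0.96
vertex 0.931 2.381 -0.103
endloop
endfacet
facet normal 0.504 0.442 -0.742
outer loop
vertex 1.66 4.32 1.547
vertex 2.334 2.565 0.96
vertex 0.256 4.136 0.484
endloop
endfacet

endsolid
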